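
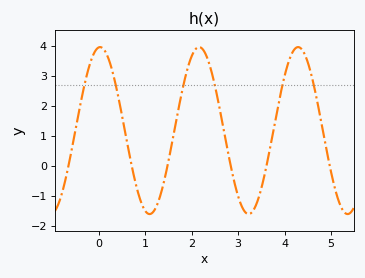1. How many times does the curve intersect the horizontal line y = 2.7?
6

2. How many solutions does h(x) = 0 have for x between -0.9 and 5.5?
6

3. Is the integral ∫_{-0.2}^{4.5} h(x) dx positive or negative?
positive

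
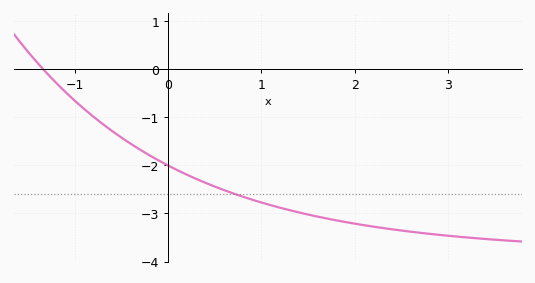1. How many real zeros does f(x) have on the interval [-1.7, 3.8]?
1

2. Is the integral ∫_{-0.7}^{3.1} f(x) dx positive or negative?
negative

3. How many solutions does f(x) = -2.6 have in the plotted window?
1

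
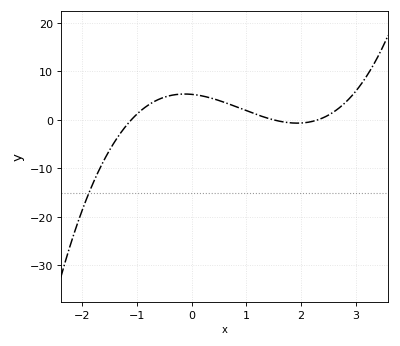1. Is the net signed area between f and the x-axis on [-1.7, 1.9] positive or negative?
positive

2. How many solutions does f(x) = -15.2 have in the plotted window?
1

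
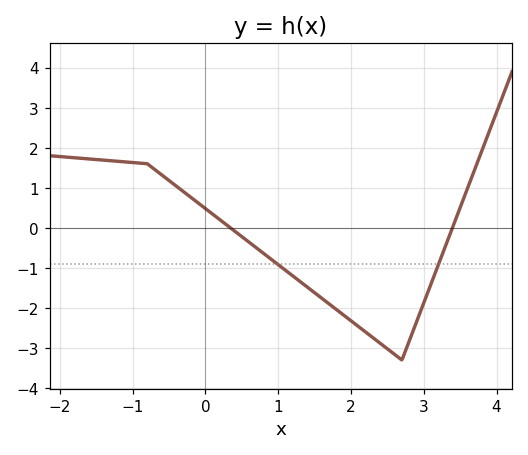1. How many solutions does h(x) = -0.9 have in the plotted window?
2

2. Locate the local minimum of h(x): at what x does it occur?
2.7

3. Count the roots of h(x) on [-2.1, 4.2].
2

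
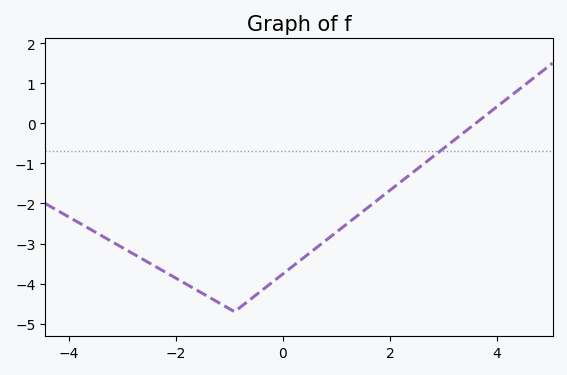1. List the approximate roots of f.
3.6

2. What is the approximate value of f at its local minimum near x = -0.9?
-4.7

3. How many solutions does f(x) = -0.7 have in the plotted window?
1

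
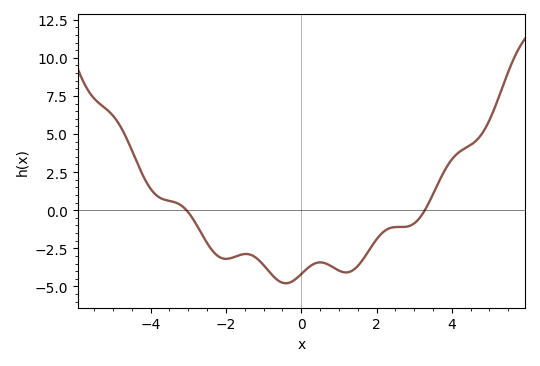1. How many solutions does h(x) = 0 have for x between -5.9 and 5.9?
2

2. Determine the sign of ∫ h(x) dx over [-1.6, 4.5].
negative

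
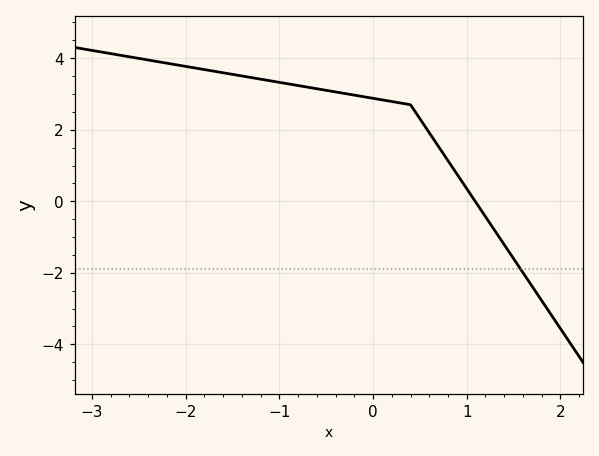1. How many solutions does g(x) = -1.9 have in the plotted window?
1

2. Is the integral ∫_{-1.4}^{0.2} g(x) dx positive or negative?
positive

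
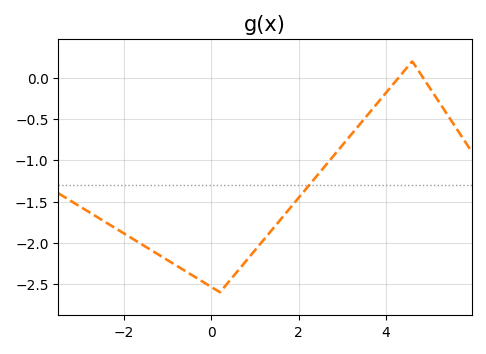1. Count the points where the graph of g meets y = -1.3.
1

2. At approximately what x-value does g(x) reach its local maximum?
4.6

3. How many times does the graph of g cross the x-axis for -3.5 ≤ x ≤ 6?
2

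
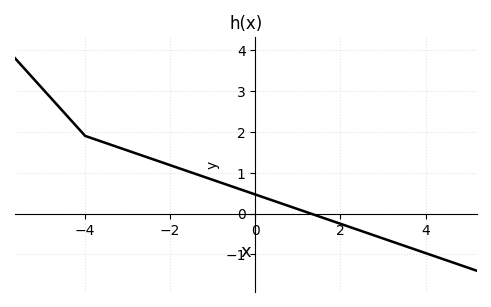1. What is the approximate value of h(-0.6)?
0.7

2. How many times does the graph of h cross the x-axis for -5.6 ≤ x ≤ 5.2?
1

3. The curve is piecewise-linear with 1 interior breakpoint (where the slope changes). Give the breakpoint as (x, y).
(-4, 1.9)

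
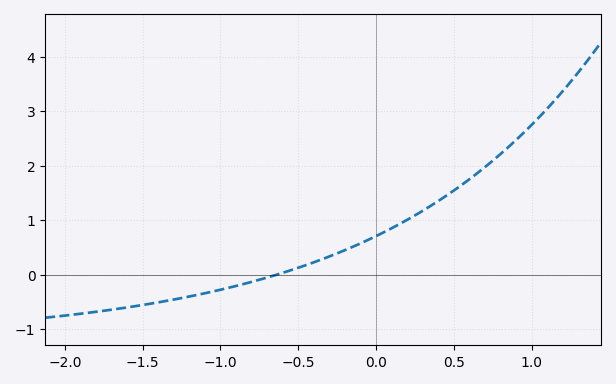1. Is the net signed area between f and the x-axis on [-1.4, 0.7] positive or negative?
positive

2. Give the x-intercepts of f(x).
-0.641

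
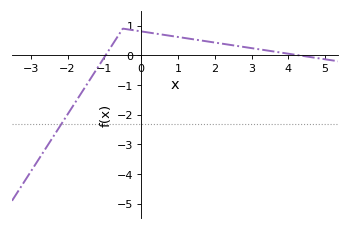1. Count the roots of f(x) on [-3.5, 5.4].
2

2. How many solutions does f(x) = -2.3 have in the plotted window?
1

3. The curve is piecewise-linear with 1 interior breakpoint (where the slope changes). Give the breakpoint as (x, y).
(-0.5, 0.9)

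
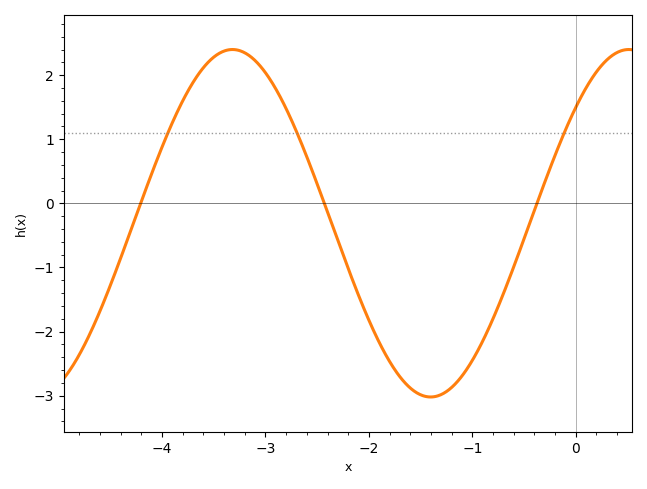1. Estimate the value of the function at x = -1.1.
-2.69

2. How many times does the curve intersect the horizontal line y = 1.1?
3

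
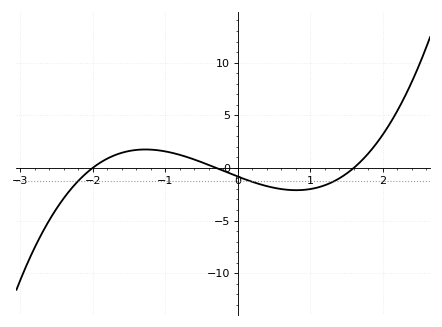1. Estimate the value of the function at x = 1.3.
-1.5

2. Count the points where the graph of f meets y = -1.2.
3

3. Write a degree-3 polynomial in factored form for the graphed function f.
y = 0.86(x + 2)(x + 0.3)(x - 1.6)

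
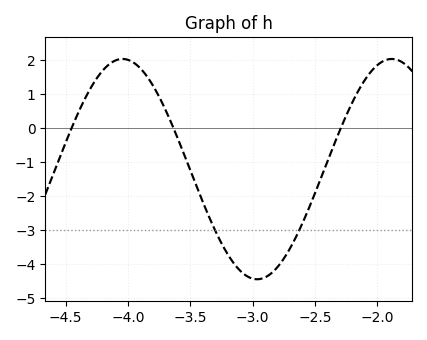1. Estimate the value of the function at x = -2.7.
-3.53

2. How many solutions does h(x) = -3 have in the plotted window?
2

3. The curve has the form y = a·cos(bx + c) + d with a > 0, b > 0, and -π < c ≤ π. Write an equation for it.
y = 3.23cos(2.91x - 0.8) - 1.21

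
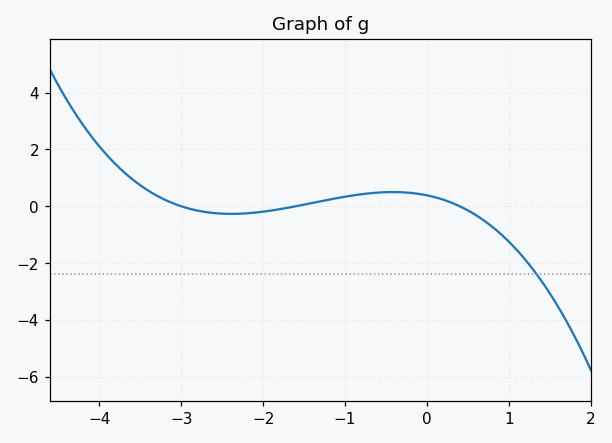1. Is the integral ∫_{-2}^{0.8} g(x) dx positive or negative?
positive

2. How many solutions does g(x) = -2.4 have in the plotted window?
1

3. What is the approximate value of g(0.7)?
-0.6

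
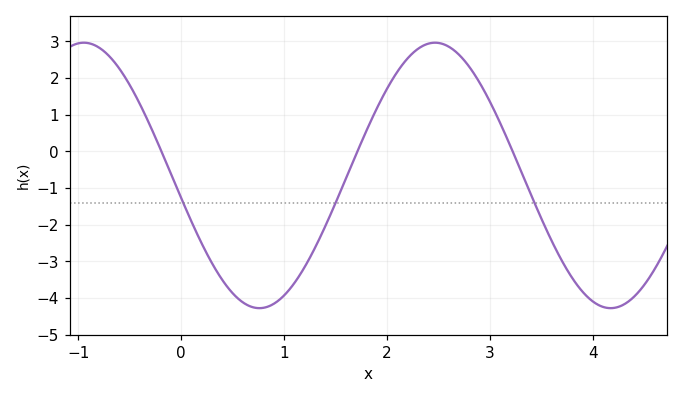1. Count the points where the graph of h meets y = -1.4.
3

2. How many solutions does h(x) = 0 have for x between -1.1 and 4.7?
3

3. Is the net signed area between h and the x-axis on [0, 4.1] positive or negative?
negative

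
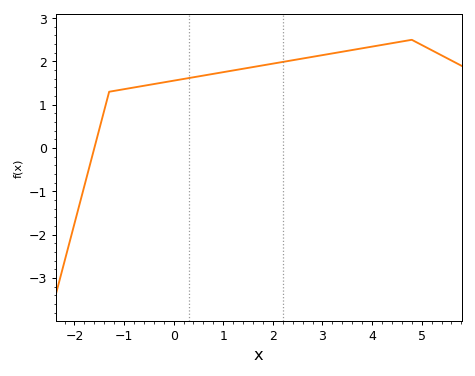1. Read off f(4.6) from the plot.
2.5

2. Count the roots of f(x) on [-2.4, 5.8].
1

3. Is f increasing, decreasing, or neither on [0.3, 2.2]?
increasing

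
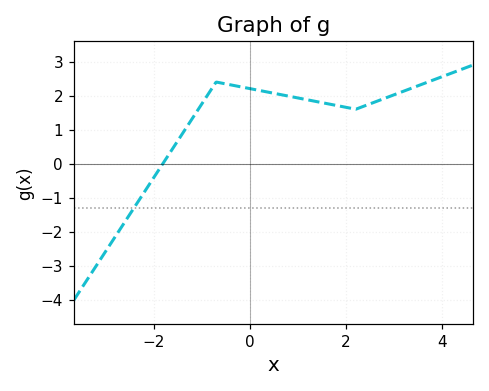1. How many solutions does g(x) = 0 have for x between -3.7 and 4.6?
1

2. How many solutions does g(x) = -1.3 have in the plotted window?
1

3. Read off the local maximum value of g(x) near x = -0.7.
2.4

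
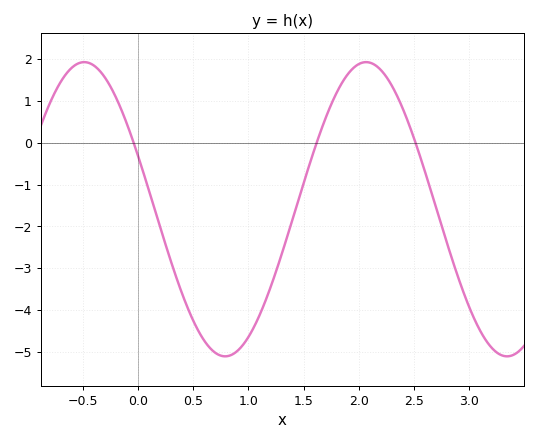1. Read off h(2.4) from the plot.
0.805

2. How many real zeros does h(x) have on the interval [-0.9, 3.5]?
3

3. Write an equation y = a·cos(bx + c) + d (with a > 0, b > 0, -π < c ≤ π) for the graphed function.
y = 3.52cos(2.46x + 1.2) - 1.59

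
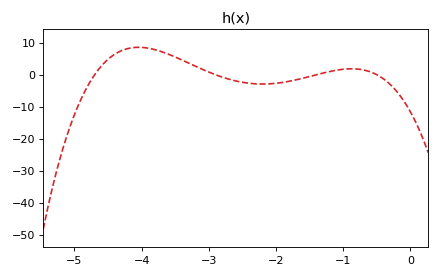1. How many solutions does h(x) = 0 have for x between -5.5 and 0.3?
4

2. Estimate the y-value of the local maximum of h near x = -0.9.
1.86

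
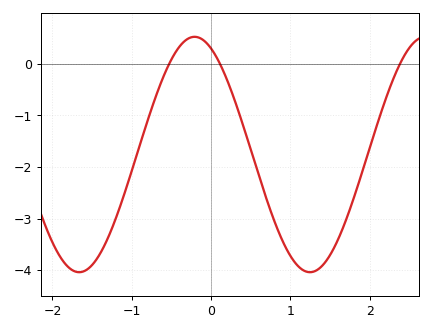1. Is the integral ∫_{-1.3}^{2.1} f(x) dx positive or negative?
negative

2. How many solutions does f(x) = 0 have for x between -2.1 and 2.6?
3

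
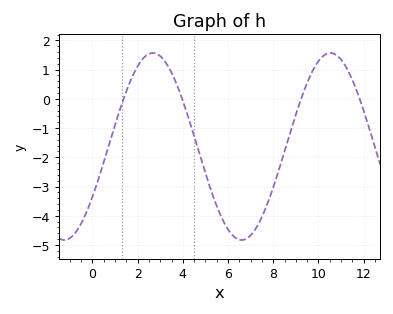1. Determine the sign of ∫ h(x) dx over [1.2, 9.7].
negative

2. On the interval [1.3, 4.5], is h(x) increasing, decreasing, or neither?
neither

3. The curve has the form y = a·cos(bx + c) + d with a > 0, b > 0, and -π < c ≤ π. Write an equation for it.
y = 3.2cos(0.8x - 2.14) - 1.63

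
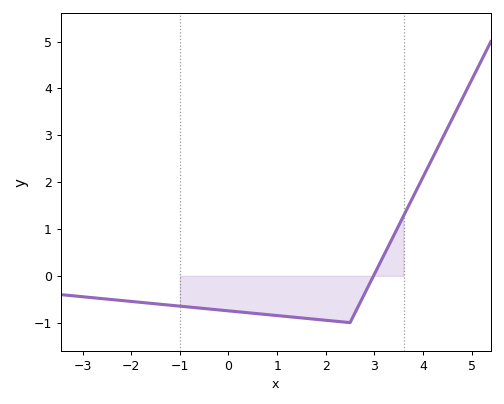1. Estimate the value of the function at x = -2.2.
-0.5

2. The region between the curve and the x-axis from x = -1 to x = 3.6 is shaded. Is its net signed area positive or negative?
negative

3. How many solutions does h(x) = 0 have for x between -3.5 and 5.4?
1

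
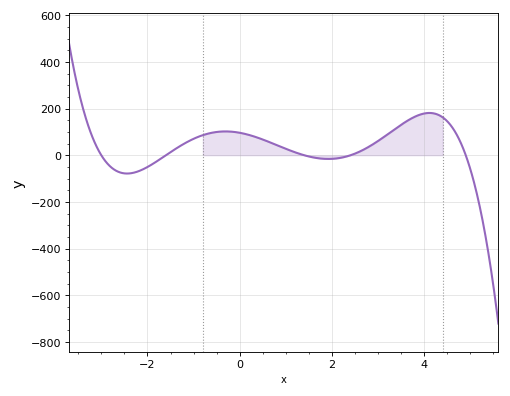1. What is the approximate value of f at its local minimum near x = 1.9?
-15.7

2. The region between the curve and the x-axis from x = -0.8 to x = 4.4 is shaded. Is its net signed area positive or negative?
positive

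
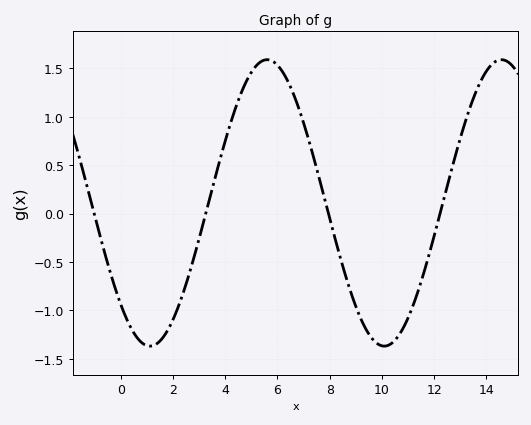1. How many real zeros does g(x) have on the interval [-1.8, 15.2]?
4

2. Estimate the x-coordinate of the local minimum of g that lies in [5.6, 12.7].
10.1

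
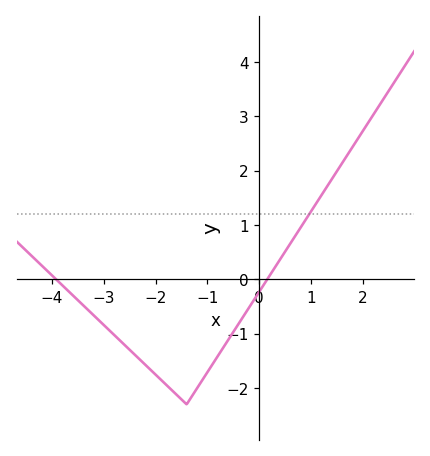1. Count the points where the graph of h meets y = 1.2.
1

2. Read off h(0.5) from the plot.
0.514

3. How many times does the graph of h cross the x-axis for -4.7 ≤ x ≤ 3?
2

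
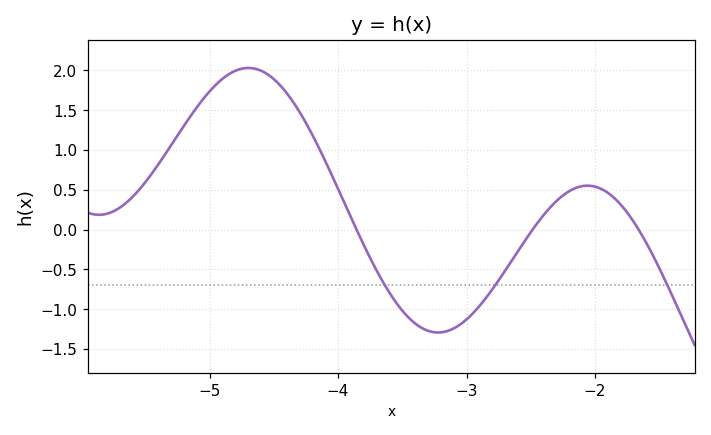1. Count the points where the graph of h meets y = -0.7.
3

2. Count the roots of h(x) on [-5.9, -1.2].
3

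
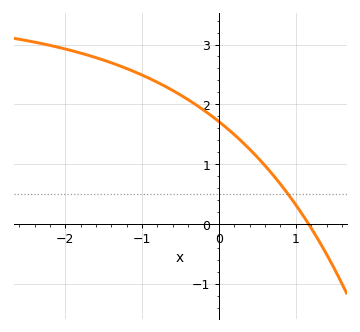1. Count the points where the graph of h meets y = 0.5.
1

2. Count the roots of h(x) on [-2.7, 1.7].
1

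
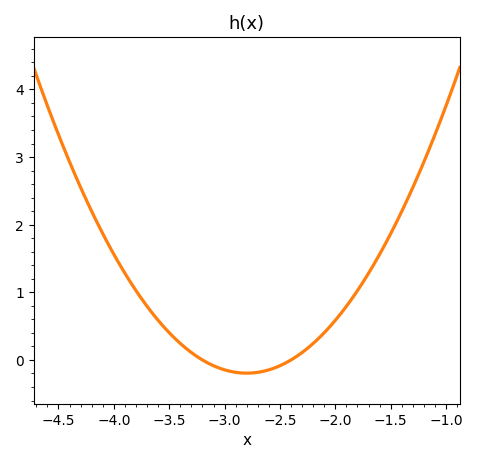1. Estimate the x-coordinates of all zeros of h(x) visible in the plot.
-3.2, -2.4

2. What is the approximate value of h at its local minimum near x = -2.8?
-0.2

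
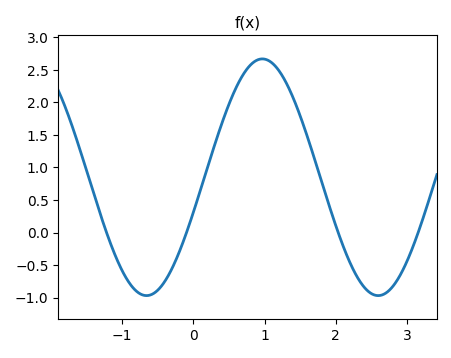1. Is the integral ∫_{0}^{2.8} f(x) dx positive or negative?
positive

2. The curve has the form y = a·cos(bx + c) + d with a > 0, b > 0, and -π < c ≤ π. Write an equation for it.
y = 1.82cos(1.9x - 1.9) + 0.85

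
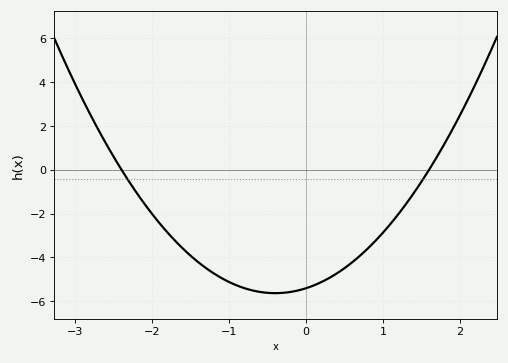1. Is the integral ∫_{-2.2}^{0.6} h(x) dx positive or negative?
negative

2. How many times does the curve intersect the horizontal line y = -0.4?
2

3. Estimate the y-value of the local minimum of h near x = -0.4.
-5.64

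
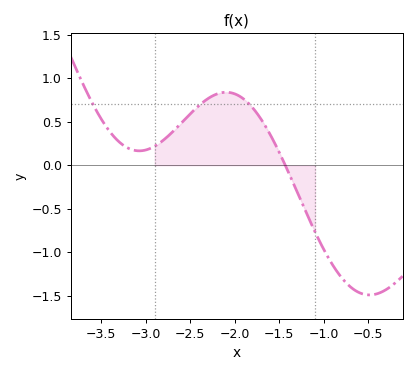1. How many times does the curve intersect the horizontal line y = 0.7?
3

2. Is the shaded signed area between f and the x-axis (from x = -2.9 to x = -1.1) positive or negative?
positive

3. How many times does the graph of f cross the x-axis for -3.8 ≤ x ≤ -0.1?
1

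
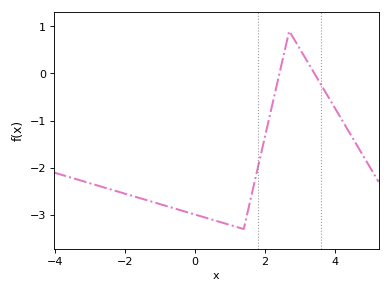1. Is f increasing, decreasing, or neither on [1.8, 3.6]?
neither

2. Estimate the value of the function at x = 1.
-3.2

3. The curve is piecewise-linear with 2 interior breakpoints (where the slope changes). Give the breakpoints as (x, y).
(1.4, -3.3); (2.7, 0.9)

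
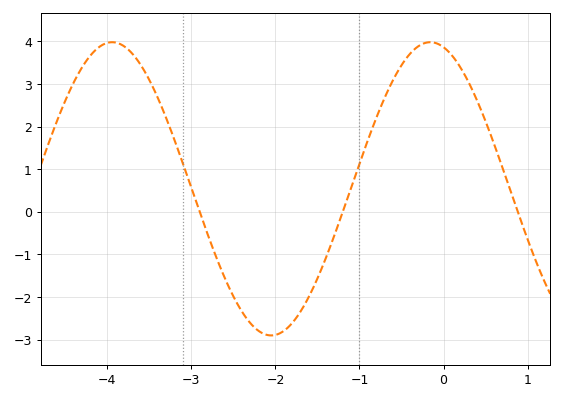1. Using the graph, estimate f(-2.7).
-1.08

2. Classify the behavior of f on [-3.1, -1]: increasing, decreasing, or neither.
neither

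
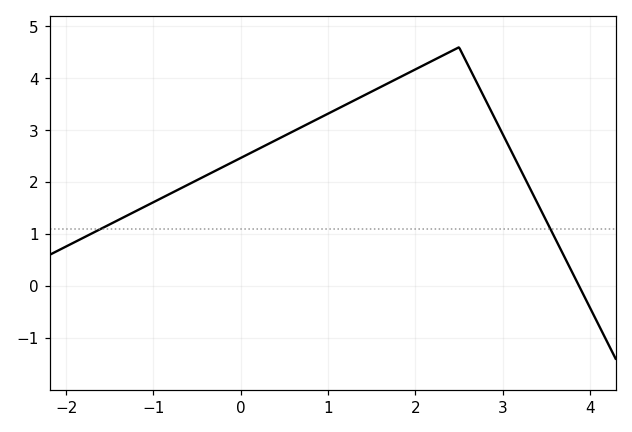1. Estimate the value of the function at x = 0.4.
2.8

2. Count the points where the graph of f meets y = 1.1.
2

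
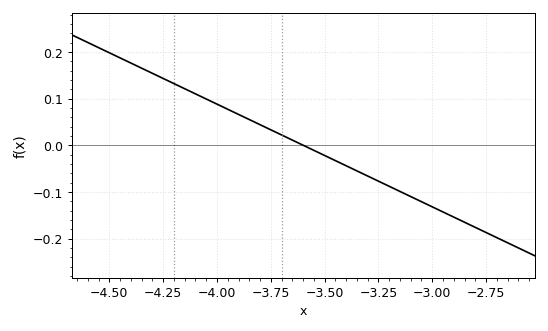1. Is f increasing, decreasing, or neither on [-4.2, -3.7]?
decreasing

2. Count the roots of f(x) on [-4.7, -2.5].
1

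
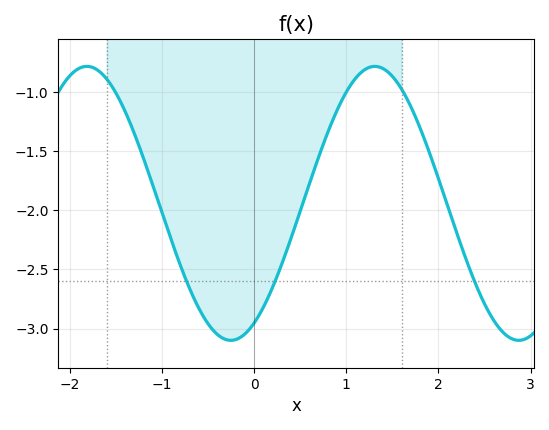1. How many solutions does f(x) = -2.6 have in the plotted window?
3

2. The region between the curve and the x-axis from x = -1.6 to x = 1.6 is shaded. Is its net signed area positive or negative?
negative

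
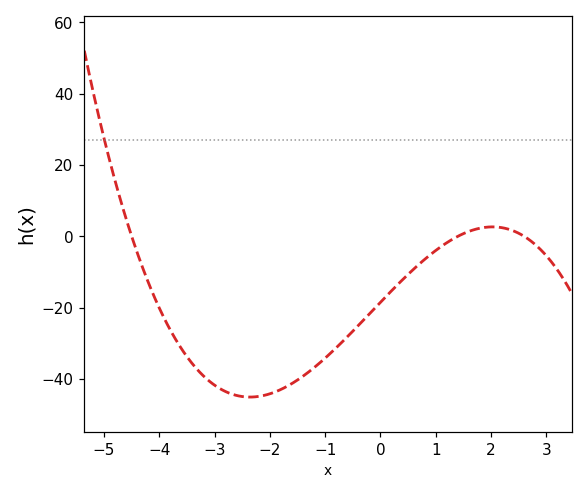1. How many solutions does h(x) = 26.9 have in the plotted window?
1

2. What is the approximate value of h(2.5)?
0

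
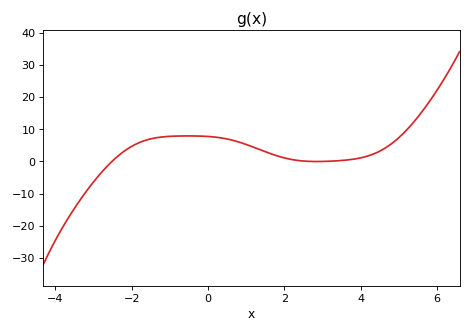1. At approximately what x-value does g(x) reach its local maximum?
-0.6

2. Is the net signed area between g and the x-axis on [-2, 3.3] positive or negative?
positive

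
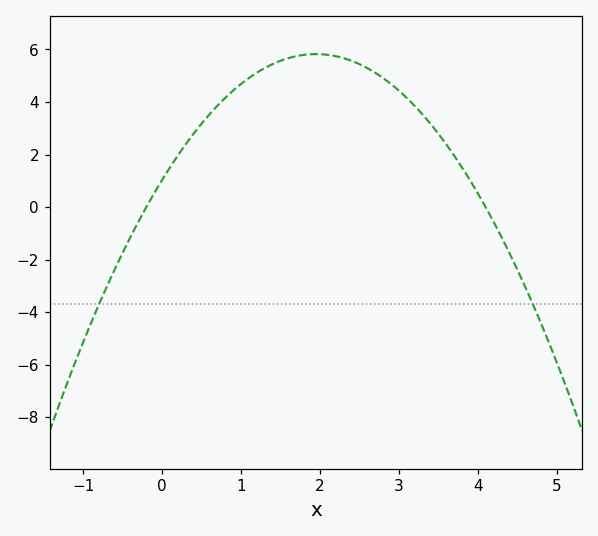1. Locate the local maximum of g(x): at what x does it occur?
1.95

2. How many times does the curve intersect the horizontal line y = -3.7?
2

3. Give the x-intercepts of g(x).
-0.2, 4.1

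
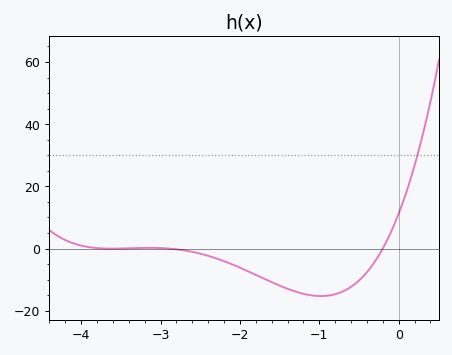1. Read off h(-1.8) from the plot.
-8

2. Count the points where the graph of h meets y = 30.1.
1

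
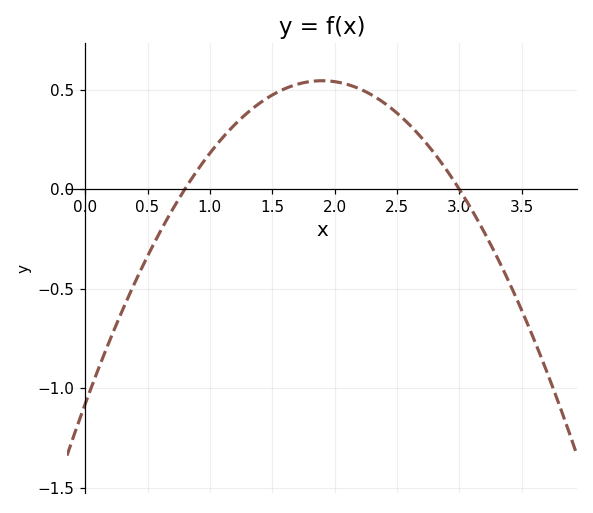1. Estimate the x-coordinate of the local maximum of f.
1.9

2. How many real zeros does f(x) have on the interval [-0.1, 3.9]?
2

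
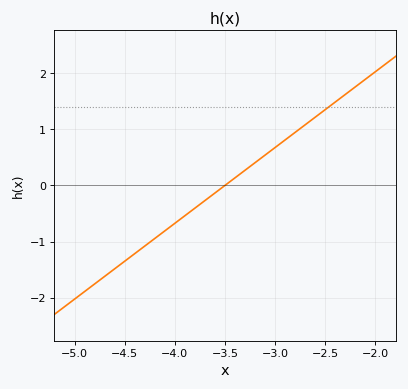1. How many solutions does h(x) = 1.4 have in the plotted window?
1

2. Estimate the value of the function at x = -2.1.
1.89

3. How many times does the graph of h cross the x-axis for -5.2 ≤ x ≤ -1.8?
1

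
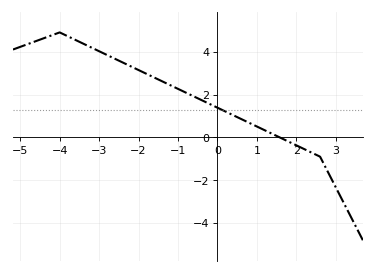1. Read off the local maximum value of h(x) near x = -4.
4.8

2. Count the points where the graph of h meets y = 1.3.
1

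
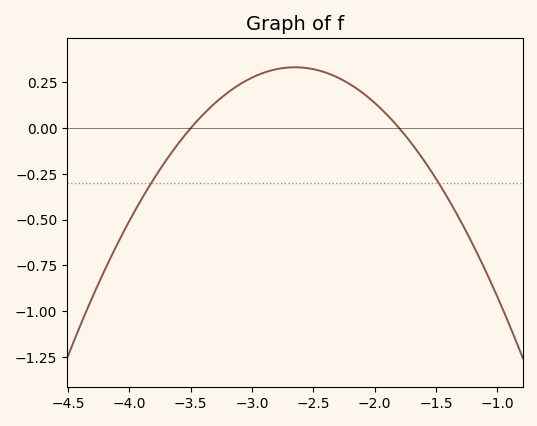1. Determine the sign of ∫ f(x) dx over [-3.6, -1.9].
positive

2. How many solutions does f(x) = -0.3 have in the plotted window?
2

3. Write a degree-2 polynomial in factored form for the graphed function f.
y = -0.46(x + 3.5)(x + 1.8)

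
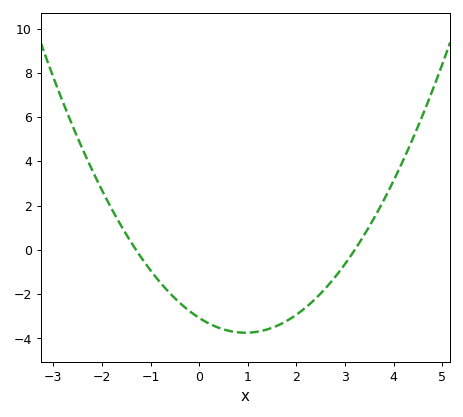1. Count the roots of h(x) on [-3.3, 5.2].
2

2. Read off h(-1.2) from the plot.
-0.326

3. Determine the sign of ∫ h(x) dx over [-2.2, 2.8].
negative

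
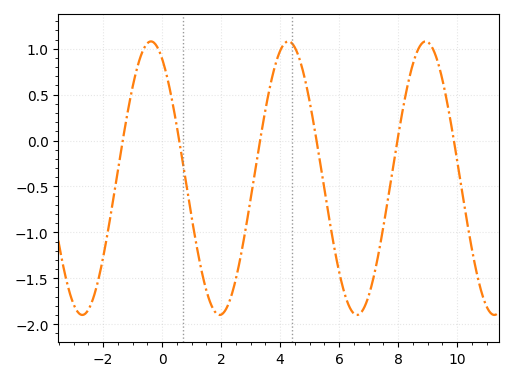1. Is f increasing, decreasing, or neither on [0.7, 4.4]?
neither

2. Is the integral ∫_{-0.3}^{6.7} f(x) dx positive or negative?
negative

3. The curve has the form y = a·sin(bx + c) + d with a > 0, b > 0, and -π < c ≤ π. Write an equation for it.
y = 1.49sin(1.35x + 2.08) - 0.41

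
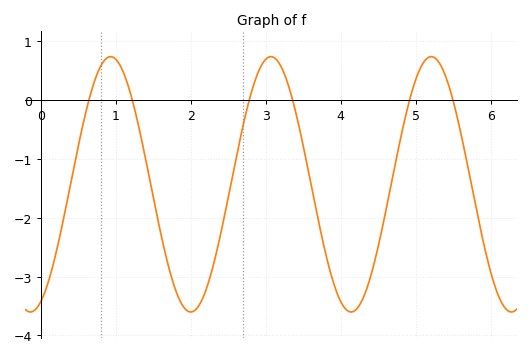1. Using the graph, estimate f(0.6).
-0.218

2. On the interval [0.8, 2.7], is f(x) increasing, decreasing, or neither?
neither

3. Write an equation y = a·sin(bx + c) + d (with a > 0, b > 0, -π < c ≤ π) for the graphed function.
y = 2.17sin(2.94x - 1.17) - 1.43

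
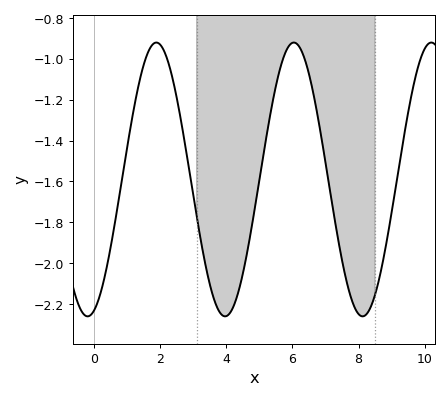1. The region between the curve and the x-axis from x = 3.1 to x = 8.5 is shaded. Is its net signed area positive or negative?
negative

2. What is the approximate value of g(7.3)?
-1.8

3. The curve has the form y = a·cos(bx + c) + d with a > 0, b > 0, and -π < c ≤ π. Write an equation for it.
y = 0.67cos(1.5x - 2.8) - 1.59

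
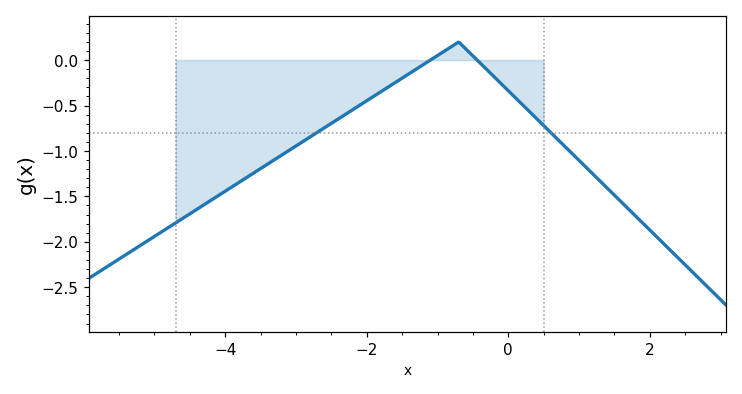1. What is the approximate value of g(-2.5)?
-0.7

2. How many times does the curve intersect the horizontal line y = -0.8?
2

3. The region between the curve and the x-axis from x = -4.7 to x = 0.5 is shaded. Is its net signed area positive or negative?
negative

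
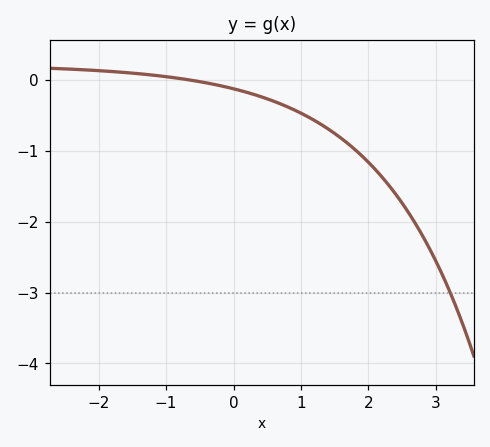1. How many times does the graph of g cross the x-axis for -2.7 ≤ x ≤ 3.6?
1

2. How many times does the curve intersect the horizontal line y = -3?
1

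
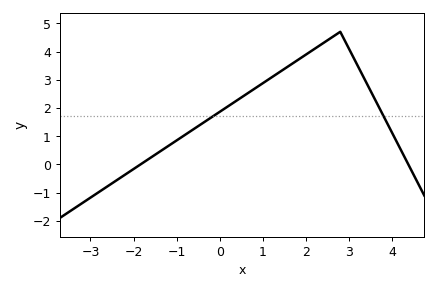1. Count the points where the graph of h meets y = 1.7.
2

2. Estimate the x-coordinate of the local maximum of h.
2.8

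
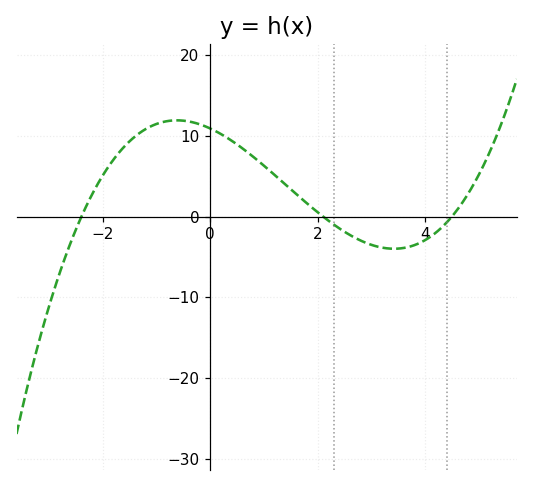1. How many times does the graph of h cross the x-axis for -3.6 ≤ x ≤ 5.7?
3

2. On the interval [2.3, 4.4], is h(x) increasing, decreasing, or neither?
neither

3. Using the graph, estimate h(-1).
11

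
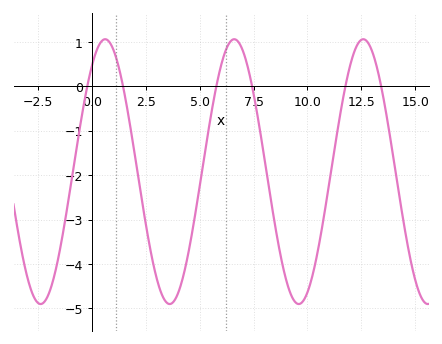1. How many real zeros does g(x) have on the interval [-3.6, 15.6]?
6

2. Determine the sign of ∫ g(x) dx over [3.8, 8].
negative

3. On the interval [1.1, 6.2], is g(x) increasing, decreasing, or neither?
neither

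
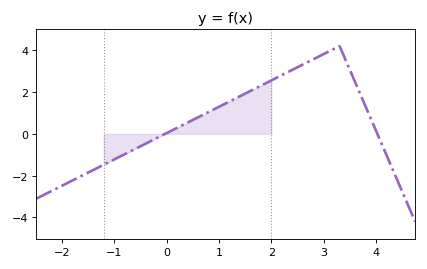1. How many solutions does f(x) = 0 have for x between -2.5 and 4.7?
2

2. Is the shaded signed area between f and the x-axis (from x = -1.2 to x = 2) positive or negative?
positive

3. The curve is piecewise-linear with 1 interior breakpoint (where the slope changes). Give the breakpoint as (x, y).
(3.3, 4.2)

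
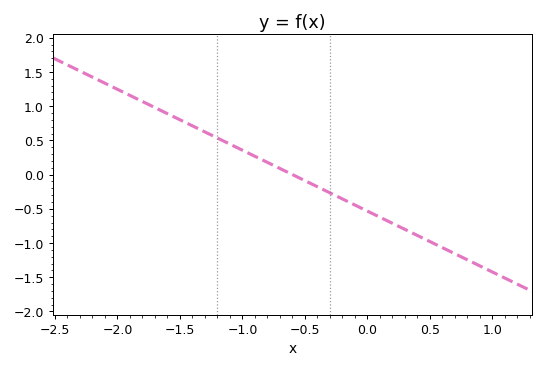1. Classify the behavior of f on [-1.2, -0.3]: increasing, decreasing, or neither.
decreasing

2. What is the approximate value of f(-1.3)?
0.623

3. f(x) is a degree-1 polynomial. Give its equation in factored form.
y = -0.89(x + 0.6)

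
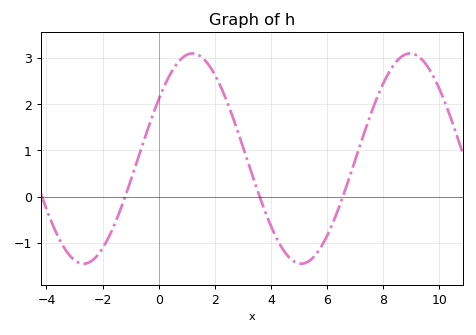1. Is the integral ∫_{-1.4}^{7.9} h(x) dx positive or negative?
positive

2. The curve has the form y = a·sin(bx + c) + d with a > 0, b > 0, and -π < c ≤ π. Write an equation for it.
y = 2.27sin(0.81x + 0.6) + 0.82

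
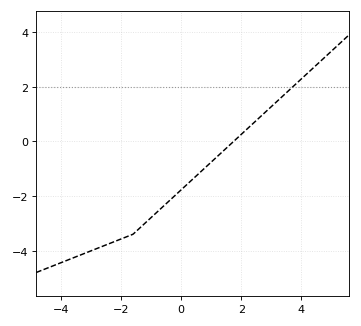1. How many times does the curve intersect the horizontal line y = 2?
1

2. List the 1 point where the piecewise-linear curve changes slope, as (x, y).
(-1.6, -3.4)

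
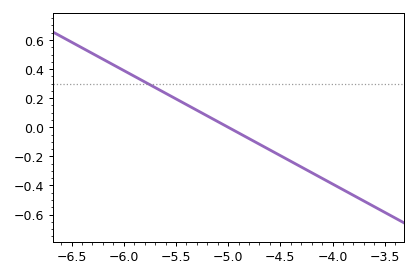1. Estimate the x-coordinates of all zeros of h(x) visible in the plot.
-5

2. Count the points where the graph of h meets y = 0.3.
1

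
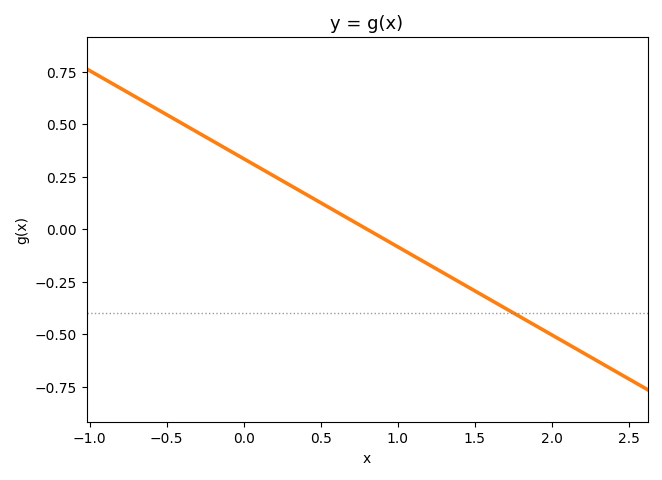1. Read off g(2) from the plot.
-0.504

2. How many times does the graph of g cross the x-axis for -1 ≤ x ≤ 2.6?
1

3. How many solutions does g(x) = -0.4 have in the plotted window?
1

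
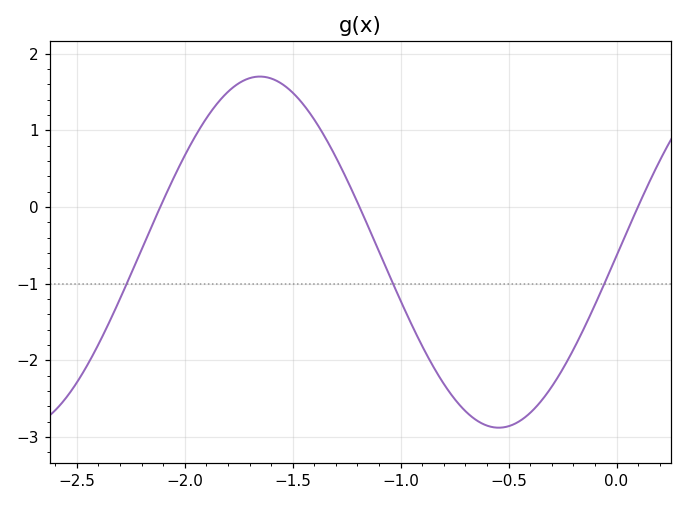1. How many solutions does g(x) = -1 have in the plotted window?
3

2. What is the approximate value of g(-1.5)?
1.5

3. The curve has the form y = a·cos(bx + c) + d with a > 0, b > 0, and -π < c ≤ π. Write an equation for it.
y = 2.29cos(2.8x - 1.6) - 0.59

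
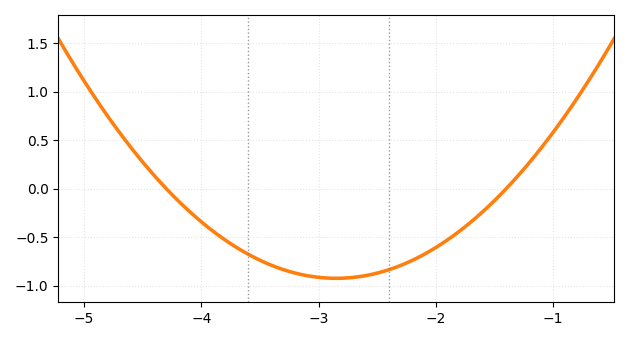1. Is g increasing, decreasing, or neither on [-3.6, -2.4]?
neither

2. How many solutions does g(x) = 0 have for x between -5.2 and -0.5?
2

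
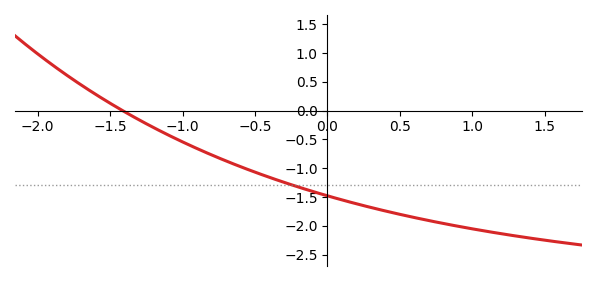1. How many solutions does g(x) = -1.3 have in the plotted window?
1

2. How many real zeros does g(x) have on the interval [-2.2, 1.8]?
1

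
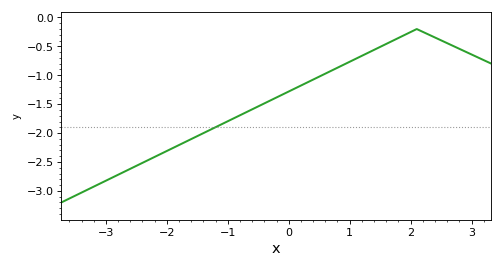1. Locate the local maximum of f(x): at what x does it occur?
2.1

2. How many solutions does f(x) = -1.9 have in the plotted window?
1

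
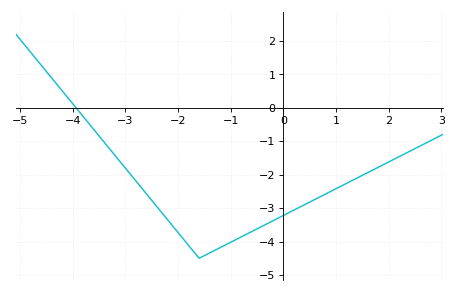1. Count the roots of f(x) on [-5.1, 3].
1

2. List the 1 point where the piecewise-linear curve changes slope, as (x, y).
(-1.6, -4.5)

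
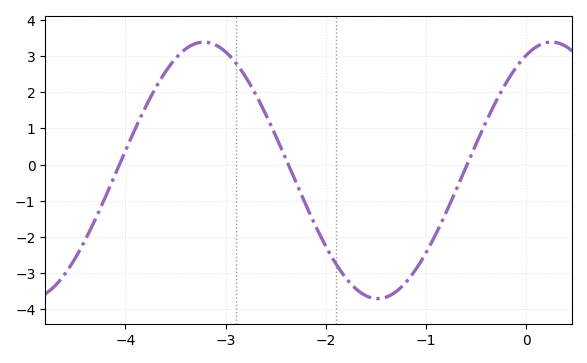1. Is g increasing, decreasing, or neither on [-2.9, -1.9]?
decreasing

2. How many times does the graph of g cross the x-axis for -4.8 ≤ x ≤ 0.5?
3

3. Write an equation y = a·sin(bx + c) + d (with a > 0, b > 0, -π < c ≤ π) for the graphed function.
y = 3.55sin(1.8x + 1.1) - 0.16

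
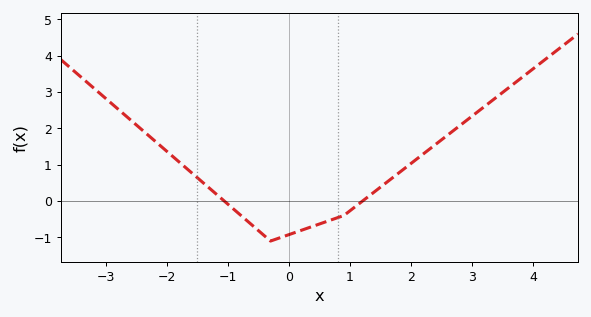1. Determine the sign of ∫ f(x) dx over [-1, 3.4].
positive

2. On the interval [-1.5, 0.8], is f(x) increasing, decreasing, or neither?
neither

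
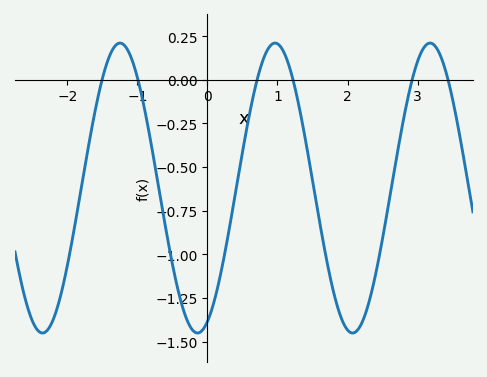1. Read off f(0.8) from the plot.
0.12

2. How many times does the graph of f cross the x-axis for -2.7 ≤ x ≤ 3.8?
6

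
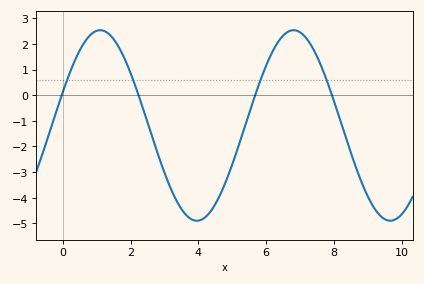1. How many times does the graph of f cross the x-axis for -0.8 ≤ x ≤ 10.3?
4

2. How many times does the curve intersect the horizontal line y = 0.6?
4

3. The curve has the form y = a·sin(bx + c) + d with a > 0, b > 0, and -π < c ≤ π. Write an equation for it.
y = 3.72sin(1.1x + 0.362) - 1.18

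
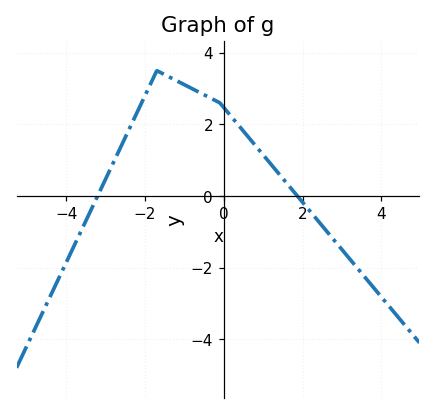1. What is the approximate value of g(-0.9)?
3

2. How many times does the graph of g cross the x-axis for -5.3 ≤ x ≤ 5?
2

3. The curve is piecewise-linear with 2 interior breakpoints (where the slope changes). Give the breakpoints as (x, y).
(-1.7, 3.5); (-0.1, 2.6)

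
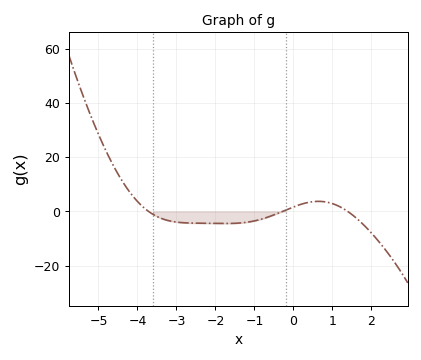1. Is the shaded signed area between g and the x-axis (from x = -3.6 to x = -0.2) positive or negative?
negative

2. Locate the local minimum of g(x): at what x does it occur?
-1.8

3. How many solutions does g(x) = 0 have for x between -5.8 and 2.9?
3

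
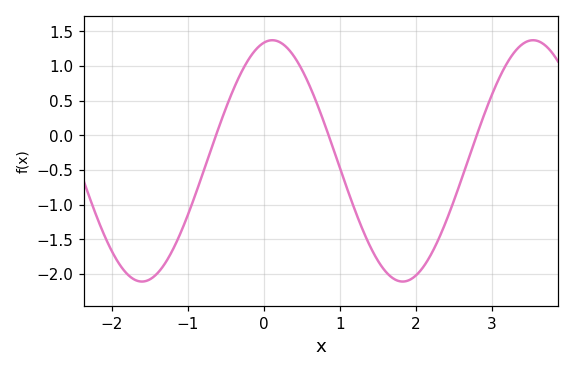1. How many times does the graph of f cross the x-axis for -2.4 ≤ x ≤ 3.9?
3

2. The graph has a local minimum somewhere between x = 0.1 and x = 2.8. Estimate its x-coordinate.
1.83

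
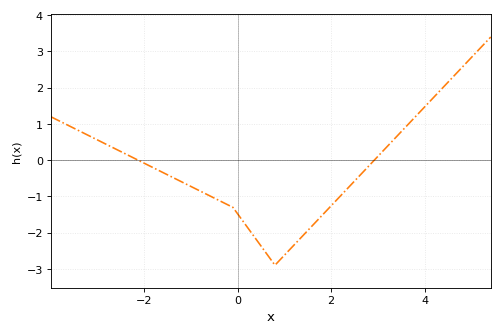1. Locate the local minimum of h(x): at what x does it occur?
0.8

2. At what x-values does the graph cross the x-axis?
-2.12, 2.92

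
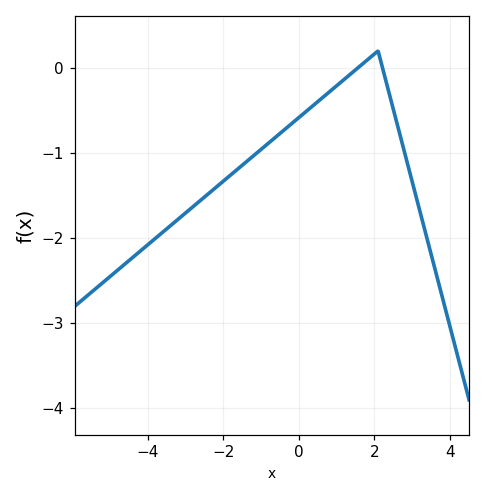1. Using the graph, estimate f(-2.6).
-1.6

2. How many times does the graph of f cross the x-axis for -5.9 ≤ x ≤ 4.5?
2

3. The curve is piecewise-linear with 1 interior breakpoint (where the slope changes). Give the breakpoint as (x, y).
(2.1, 0.2)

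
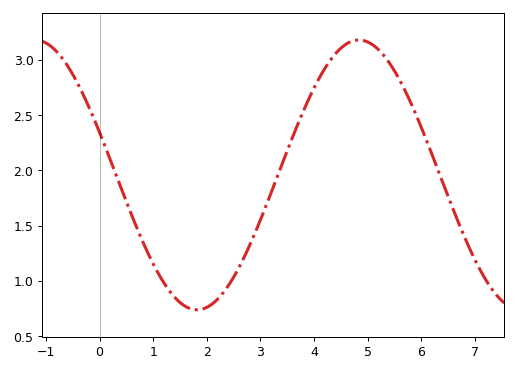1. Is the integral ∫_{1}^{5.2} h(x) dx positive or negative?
positive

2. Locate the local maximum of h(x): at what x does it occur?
4.8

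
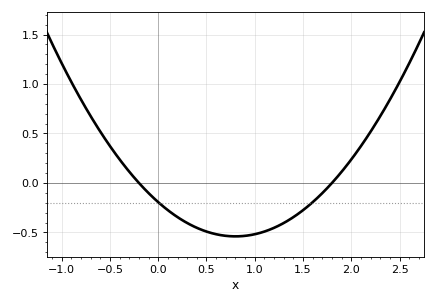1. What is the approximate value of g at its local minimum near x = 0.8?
-0.55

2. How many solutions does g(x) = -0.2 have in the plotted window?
2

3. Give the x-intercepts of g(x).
-0.2, 1.8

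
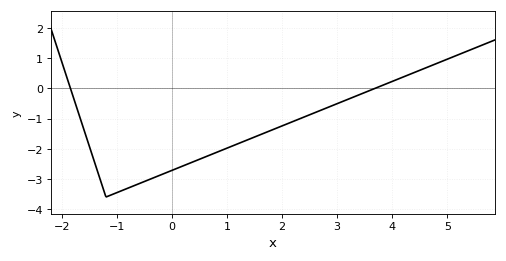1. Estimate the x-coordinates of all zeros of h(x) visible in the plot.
-1.8, 3.6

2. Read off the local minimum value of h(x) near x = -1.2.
-3.6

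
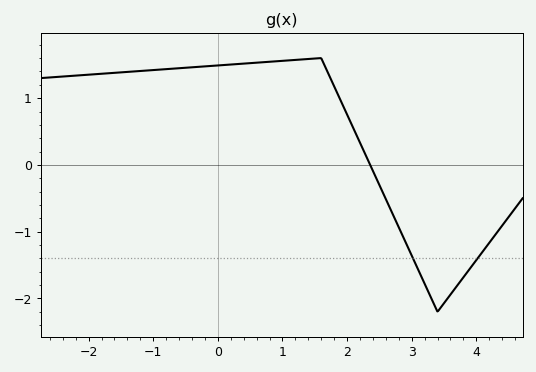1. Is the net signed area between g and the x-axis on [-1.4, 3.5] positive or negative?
positive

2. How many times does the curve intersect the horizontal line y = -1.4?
2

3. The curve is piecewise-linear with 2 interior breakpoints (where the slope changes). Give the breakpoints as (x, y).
(1.6, 1.6); (3.4, -2.2)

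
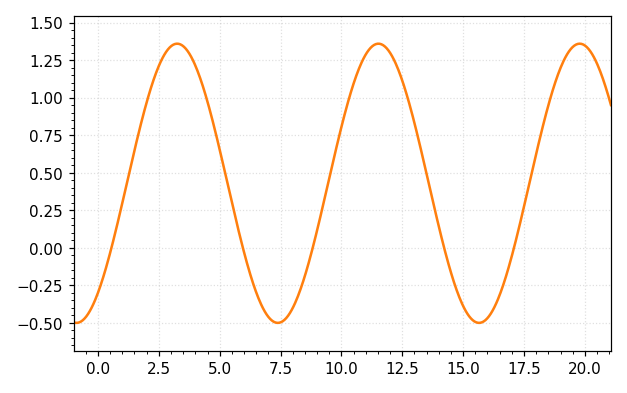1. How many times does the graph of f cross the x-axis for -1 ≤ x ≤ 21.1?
5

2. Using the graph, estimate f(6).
-0.05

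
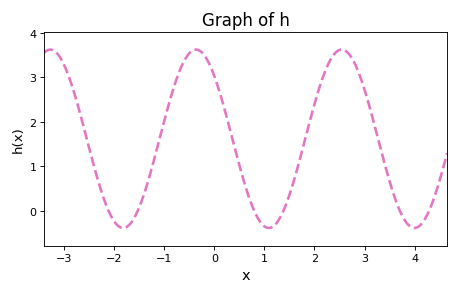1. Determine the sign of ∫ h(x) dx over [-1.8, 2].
positive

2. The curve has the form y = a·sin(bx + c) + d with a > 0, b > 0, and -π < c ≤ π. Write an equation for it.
y = 2sin(2.2x + 2.4) + 1.62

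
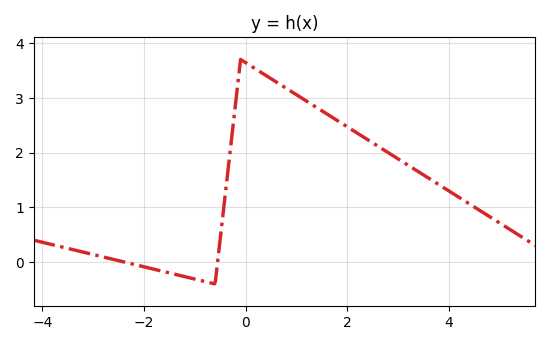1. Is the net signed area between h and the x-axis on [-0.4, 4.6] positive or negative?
positive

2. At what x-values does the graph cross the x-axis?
-2.39, -0.551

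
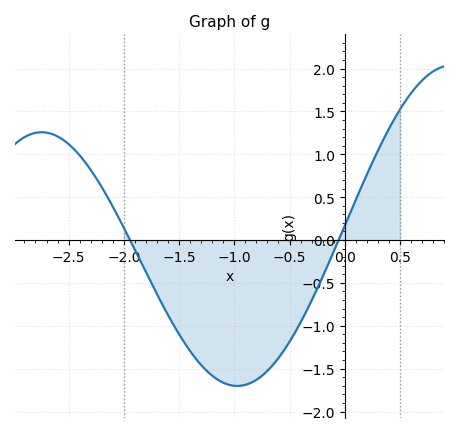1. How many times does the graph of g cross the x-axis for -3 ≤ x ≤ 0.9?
2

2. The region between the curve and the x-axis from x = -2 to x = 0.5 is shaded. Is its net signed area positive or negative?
negative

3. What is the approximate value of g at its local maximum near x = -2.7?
1.26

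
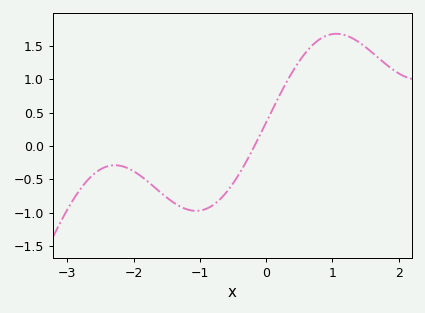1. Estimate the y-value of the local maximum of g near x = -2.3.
-0.29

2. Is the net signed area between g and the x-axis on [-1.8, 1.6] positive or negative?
positive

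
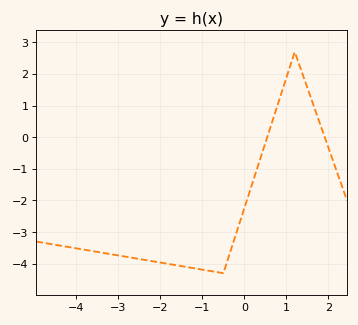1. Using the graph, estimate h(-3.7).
-3.58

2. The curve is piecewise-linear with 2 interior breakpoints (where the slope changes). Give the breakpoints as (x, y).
(-0.5, -4.3); (1.2, 2.7)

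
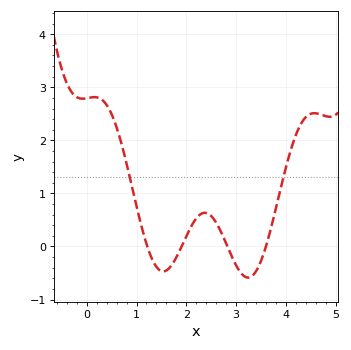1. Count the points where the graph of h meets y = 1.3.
2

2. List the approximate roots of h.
1.22, 1.91, 2.83, 3.6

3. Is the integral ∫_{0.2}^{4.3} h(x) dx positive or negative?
positive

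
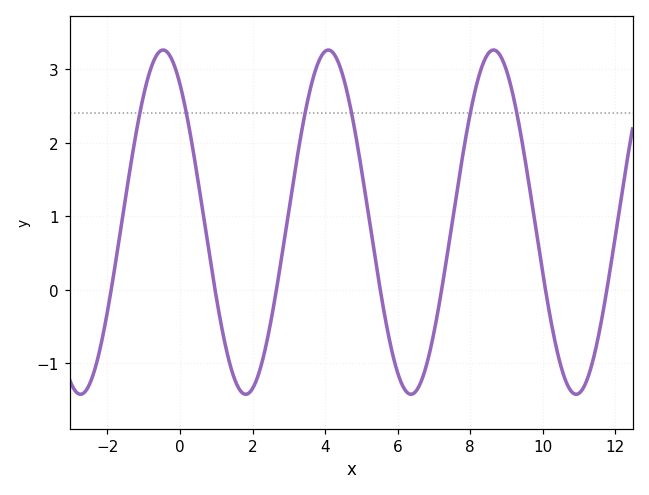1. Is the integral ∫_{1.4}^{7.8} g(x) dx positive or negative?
positive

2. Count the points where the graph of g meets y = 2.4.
6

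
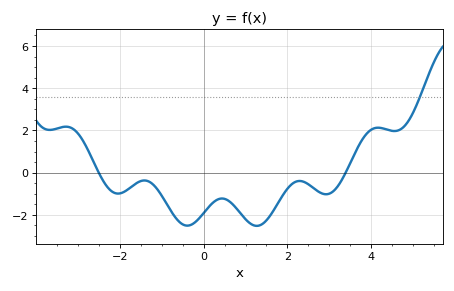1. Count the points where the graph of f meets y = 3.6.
1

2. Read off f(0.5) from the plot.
-1.2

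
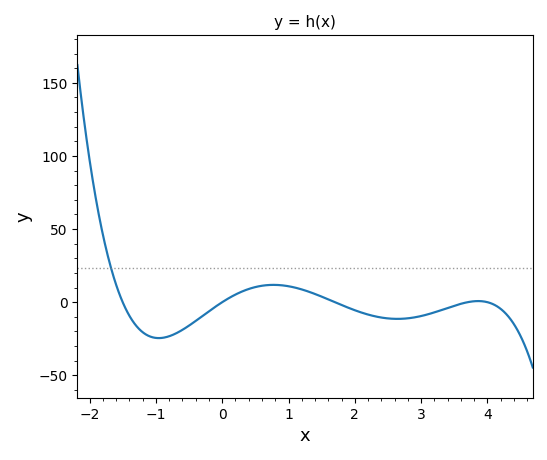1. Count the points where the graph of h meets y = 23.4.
1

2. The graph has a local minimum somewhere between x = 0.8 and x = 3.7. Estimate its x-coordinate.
2.64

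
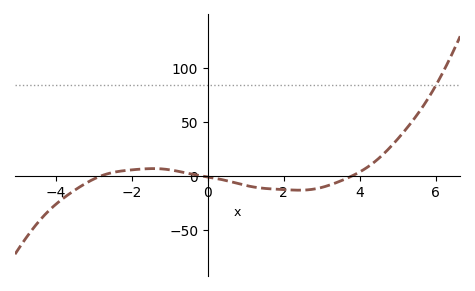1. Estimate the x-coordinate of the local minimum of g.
2.41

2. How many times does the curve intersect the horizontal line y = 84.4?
1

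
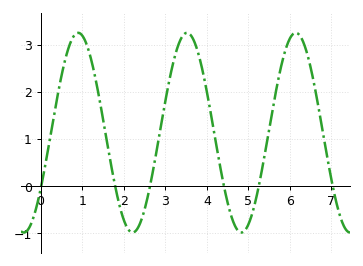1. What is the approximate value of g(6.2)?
3.2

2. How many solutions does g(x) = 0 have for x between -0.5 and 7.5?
6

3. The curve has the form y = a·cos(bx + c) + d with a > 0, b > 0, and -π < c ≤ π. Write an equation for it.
y = 2.12cos(2.4x - 2.2) + 1.13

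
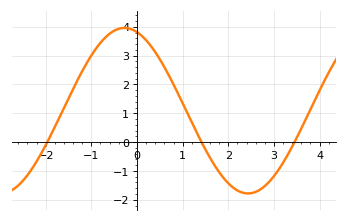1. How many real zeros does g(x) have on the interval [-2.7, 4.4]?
3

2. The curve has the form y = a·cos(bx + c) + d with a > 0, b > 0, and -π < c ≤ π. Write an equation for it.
y = 2.87cos(1.16x + 0.32) + 1.09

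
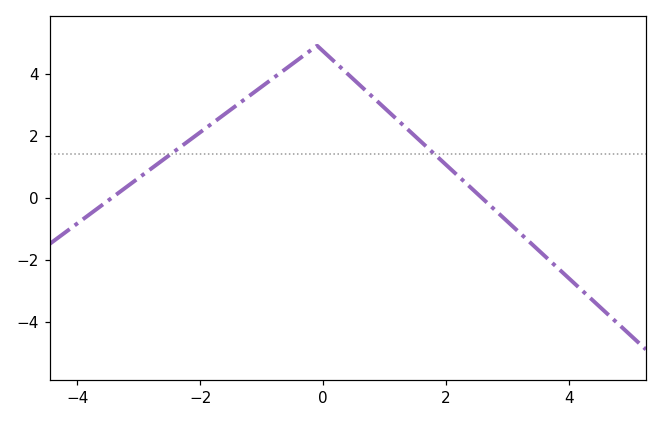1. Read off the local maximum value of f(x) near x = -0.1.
4.8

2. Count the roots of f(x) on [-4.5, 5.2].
2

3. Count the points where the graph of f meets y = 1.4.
2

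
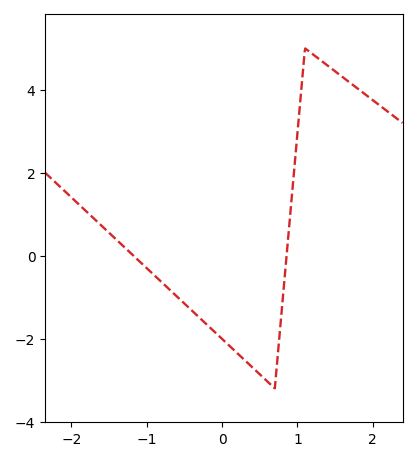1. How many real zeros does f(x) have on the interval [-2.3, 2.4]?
2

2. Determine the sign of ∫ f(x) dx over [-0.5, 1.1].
negative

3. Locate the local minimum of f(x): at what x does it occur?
0.699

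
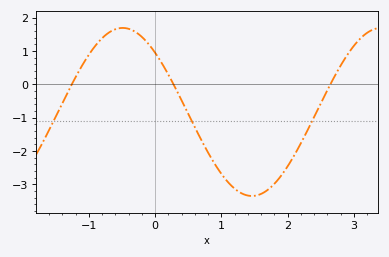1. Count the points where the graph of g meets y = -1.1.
3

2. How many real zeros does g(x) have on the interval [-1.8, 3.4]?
3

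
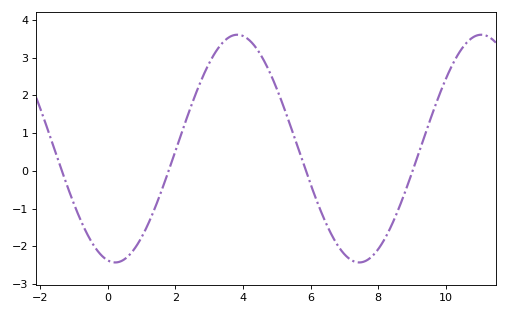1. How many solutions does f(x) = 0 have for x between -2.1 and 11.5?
4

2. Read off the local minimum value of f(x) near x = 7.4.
-2.43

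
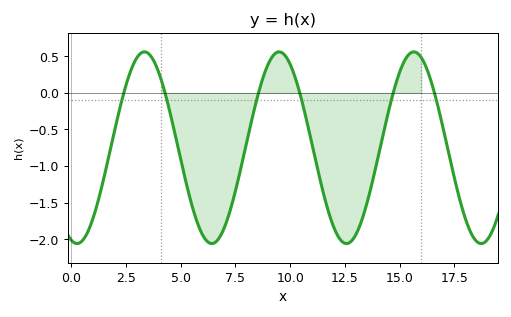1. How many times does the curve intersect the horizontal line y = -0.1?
6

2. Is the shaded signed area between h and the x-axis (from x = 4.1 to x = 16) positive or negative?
negative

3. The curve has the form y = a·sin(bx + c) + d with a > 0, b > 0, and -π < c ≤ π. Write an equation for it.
y = 1.31sin(1x - 1.8) - 0.75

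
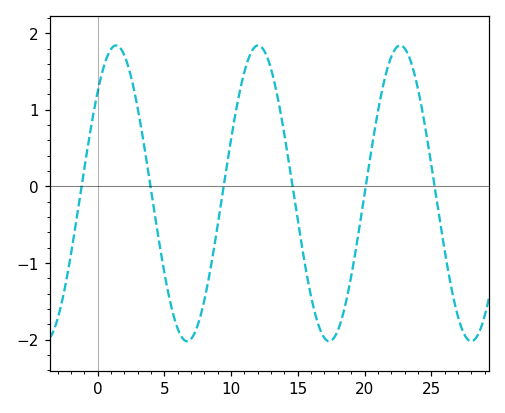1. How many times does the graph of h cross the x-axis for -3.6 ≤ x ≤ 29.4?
6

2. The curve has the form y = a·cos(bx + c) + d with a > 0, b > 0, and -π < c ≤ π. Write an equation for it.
y = 1.93cos(0.59x - 0.81) - 0.09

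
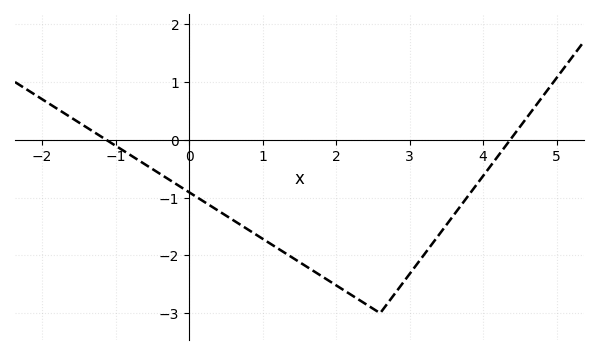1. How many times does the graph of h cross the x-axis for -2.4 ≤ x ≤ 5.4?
2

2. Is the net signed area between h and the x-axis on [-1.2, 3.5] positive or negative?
negative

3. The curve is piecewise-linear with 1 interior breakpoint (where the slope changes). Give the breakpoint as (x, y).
(2.6, -3)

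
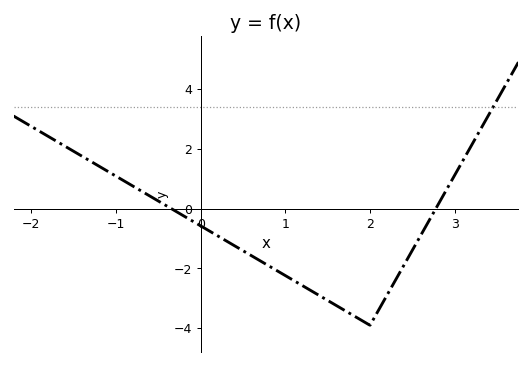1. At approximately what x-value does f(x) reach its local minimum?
2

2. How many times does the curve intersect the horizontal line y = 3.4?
1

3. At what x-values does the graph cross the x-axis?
-0.345, 2.78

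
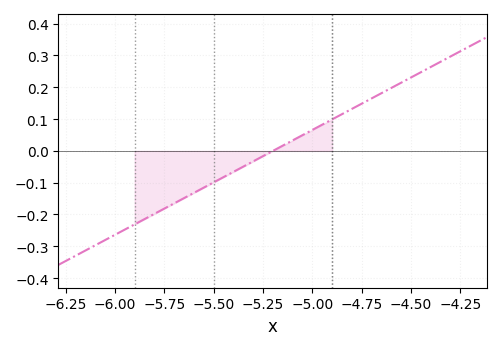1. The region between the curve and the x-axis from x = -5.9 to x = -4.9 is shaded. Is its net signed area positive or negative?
negative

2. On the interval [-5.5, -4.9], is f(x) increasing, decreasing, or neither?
increasing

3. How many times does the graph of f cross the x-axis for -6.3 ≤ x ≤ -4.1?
1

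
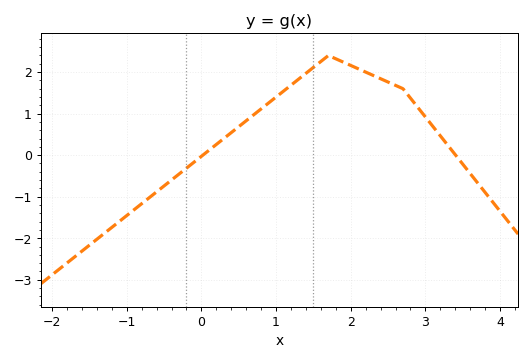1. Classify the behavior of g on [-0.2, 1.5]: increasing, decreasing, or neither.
increasing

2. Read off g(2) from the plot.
2.2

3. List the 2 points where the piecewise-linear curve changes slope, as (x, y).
(1.7, 2.4); (2.7, 1.6)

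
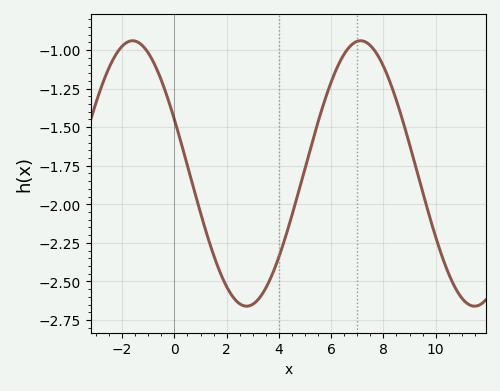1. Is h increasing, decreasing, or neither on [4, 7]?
increasing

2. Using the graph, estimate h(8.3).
-1.23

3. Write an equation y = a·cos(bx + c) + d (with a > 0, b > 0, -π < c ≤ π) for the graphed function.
y = 0.86cos(0.72x + 1.15) - 1.8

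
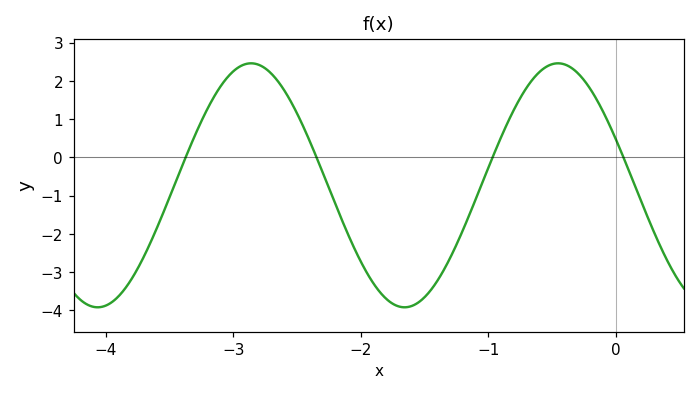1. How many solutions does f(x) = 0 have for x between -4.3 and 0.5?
4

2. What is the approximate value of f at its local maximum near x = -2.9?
2.46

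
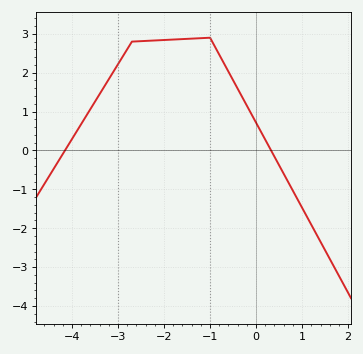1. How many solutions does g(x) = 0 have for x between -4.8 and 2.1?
2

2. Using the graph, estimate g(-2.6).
2.8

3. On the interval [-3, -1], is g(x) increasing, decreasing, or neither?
increasing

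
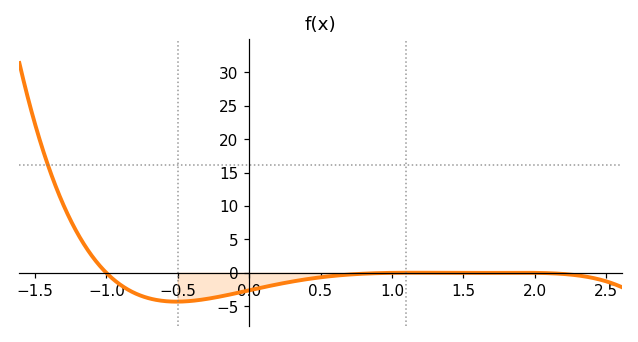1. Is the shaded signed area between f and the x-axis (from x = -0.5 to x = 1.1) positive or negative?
negative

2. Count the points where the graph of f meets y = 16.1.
1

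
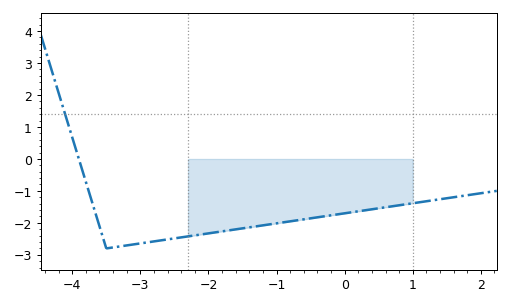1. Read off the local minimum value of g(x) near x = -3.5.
-2.8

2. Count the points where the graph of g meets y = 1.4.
1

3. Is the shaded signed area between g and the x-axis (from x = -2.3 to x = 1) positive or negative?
negative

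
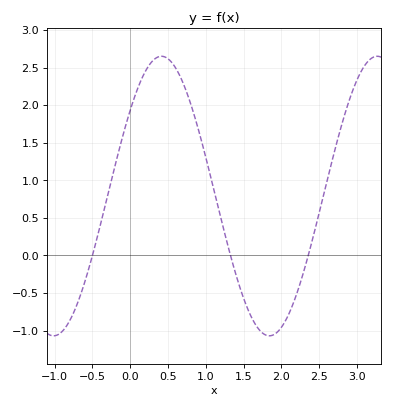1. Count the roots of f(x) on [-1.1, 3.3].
3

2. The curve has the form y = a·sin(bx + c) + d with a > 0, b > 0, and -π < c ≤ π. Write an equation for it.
y = 1.86sin(2.2x + 0.66) + 0.79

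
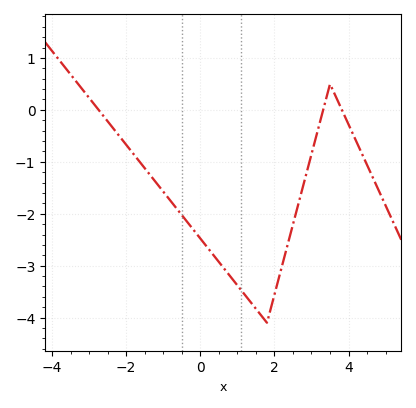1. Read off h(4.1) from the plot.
-0.437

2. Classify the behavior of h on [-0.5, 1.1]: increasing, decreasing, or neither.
decreasing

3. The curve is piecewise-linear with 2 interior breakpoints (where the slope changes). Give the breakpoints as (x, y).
(1.8, -4.1); (3.5, 0.5)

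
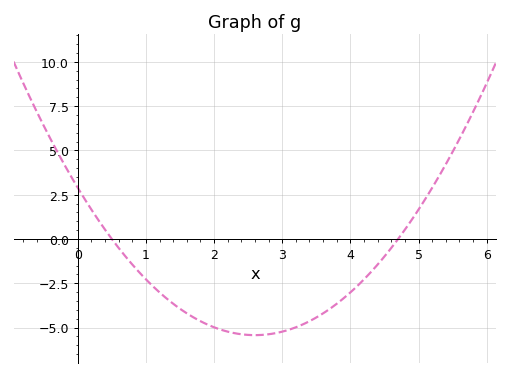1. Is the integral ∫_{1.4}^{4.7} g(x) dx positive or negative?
negative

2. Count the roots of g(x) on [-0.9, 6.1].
2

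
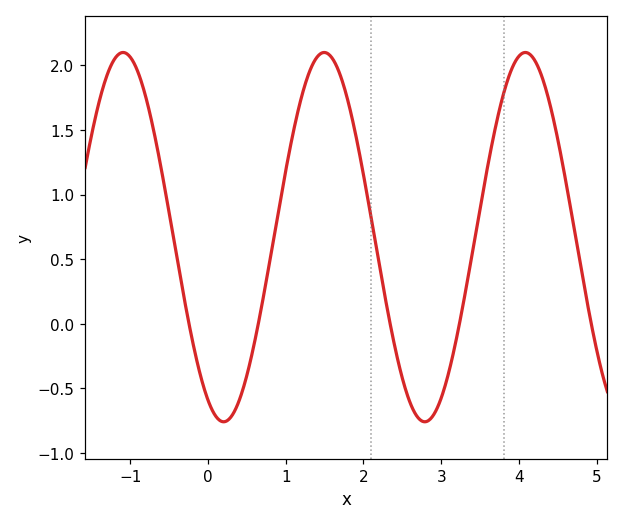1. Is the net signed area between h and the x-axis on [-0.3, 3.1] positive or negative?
positive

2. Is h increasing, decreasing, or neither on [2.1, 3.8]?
neither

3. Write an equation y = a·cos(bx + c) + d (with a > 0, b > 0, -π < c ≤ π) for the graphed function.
y = 1.43cos(2.4x + 2.7) + 0.67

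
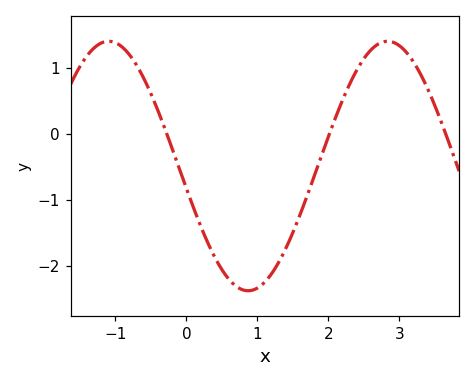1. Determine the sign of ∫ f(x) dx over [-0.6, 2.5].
negative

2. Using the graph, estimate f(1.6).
-1.23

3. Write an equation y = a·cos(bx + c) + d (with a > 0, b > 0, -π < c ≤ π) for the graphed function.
y = 1.89cos(1.6x + 1.75) - 0.49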